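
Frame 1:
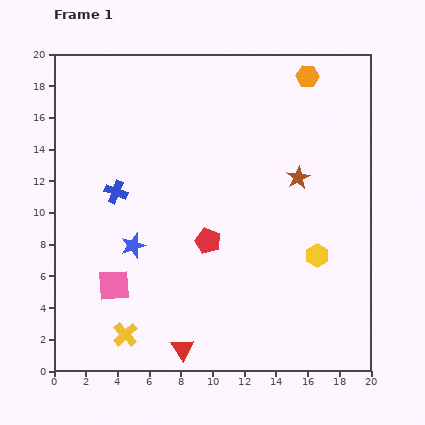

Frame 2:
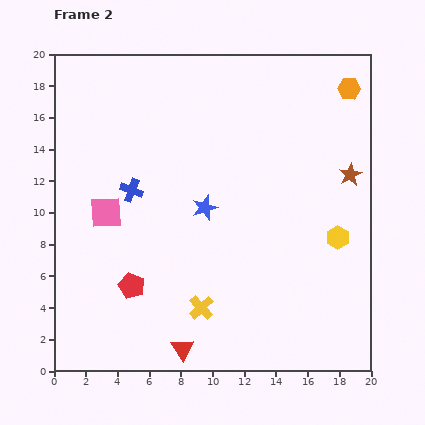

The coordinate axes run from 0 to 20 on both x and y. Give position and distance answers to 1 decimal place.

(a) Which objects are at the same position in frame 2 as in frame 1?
the red triangle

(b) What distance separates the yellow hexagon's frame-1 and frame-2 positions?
1.7

The yellow hexagon moved from (16.6, 7.3) to (17.9, 8.4), a distance of √(1.3² + 1.1²) ≈ 1.7.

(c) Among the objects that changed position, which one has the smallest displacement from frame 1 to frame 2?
the blue cross

(moved 1.0)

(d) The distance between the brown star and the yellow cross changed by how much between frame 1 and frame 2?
-2.1

Distance in frame 1: 14.7. Distance in frame 2: 12.6.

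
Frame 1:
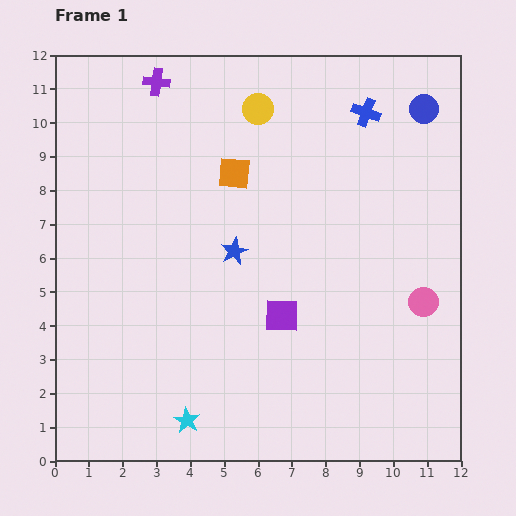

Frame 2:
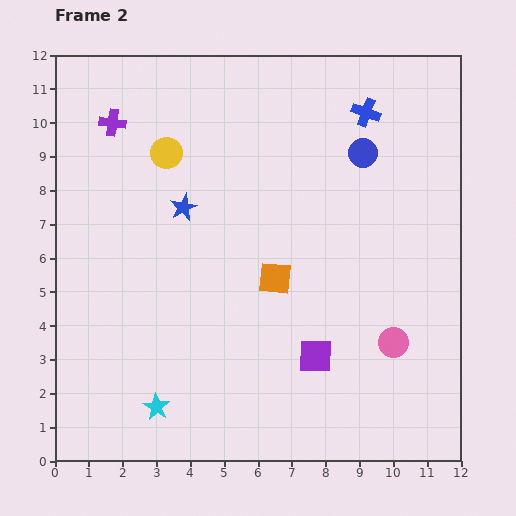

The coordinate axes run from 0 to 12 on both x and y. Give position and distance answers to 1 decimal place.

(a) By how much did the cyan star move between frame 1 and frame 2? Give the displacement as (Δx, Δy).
(-0.9, 0.4)

The cyan star was at (3.9, 1.2) in frame 1 and (3.0, 1.6) in frame 2.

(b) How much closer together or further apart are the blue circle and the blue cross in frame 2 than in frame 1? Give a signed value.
-0.5

Distance in frame 1: 1.7. Distance in frame 2: 1.2.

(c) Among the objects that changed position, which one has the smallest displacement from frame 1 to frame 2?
the cyan star

(moved 1.0)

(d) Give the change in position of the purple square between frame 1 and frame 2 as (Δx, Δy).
(1.0, -1.2)

The purple square was at (6.7, 4.3) in frame 1 and (7.7, 3.1) in frame 2.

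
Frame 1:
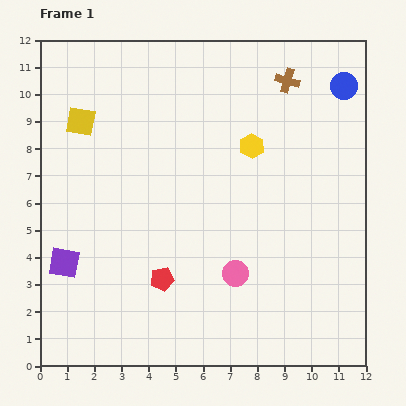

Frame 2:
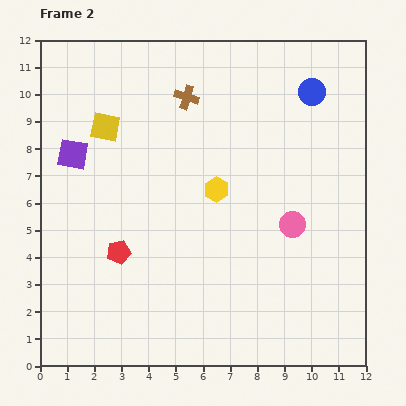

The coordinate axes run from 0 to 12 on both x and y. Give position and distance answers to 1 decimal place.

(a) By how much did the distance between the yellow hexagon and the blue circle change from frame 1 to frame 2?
+1.0

Distance in frame 1: 4.0. Distance in frame 2: 5.0.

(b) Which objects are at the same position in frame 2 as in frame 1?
none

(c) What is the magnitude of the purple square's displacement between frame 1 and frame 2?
4.0

The purple square moved from (0.9, 3.8) to (1.2, 7.8), a distance of √(0.3² + 4.0²) ≈ 4.0.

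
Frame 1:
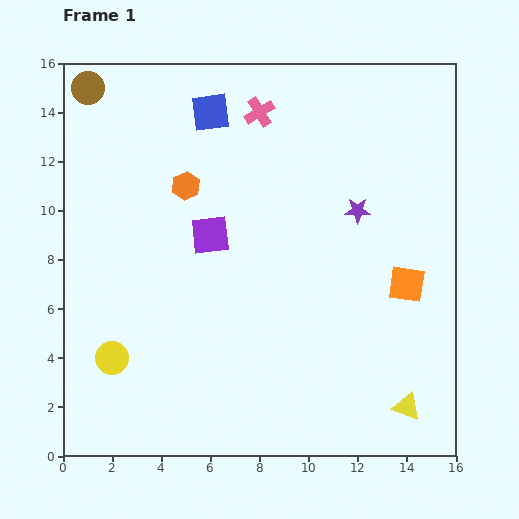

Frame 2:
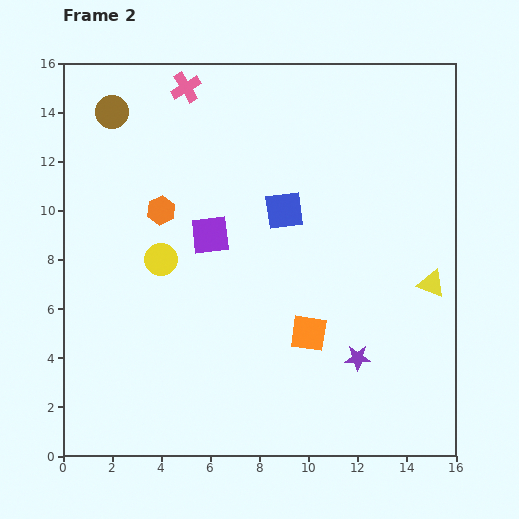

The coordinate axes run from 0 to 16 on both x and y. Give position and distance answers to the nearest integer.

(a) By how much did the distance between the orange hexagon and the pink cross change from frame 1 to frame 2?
+1

Distance in frame 1: 4. Distance in frame 2: 5.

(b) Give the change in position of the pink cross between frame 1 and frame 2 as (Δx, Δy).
(-3, 1)

The pink cross was at (8, 14) in frame 1 and (5, 15) in frame 2.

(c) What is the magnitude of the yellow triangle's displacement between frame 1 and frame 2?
5

The yellow triangle moved from (14, 2) to (15, 7), a distance of √(1² + 5²) ≈ 5.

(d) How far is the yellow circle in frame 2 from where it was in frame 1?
4

The yellow circle moved from (2, 4) to (4, 8), a distance of √(2² + 4²) ≈ 4.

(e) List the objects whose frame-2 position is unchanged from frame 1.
the purple square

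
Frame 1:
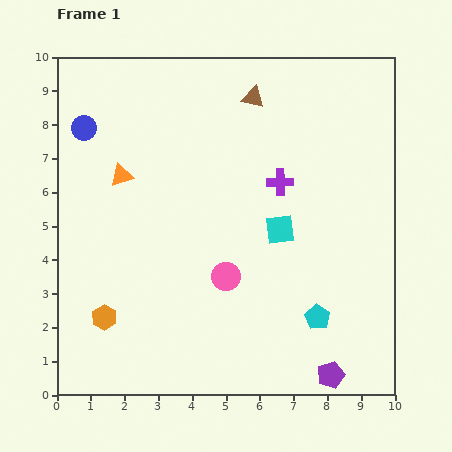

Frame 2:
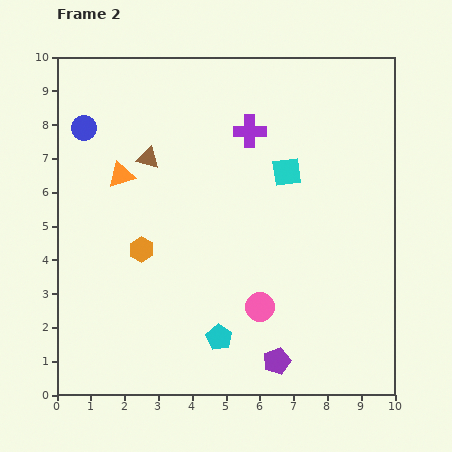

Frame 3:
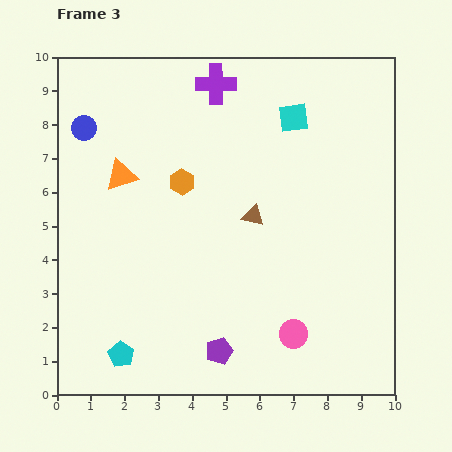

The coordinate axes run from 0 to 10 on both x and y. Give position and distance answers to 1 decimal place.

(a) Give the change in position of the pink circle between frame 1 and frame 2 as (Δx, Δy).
(1.0, -0.9)

The pink circle was at (5.0, 3.5) in frame 1 and (6.0, 2.6) in frame 2.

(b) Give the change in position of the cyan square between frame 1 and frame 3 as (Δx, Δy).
(0.4, 3.3)

The cyan square was at (6.6, 4.9) in frame 1 and (7.0, 8.2) in frame 3.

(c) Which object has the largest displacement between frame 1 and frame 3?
the cyan pentagon

(moved 5.9; next 4.6)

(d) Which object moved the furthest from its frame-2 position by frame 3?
the brown triangle

(moved 3.5; next 2.9)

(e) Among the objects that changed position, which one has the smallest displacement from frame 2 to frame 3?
the pink circle

(moved 1.3)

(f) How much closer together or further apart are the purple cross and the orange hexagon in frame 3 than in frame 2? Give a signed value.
-1.6

Distance in frame 2: 4.7. Distance in frame 3: 3.1.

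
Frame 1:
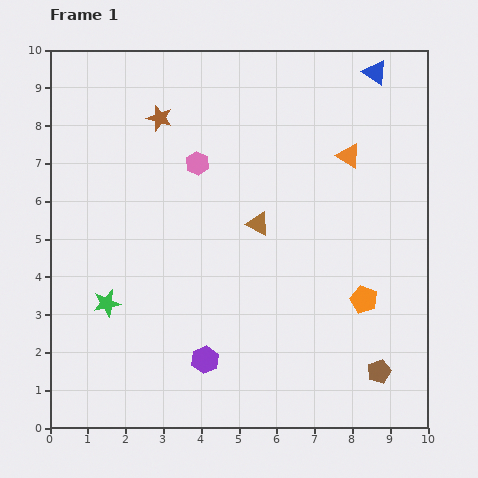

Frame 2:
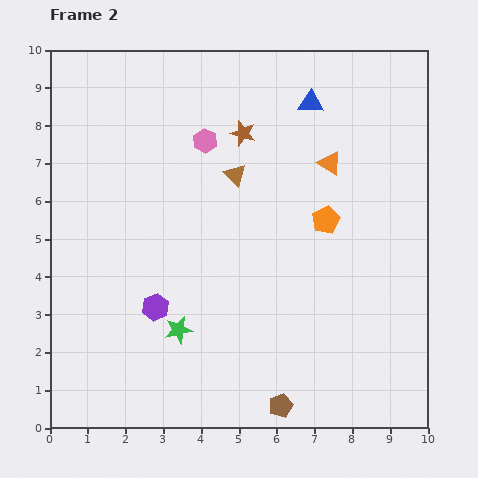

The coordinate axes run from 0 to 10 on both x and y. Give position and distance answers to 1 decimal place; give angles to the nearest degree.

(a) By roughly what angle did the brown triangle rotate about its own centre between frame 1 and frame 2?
17° clockwise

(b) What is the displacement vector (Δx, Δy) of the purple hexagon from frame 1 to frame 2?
(-1.3, 1.4)

The purple hexagon was at (4.1, 1.8) in frame 1 and (2.8, 3.2) in frame 2.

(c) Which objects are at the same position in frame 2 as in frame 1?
none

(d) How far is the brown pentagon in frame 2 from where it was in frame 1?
2.8

The brown pentagon moved from (8.7, 1.5) to (6.1, 0.6), a distance of √(2.6² + 0.9²) ≈ 2.8.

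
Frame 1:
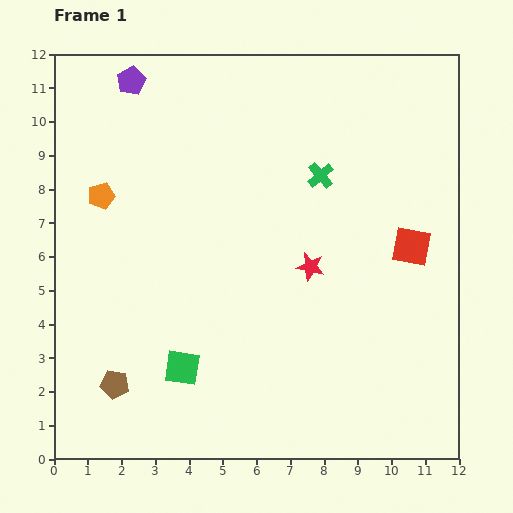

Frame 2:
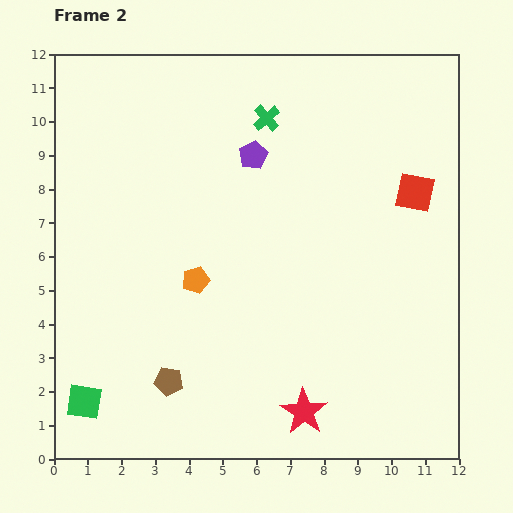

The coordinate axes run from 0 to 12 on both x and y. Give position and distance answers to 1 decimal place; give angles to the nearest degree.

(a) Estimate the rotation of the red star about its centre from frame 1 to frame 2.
21° clockwise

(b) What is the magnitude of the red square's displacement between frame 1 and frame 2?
1.6

The red square moved from (10.6, 6.3) to (10.7, 7.9), a distance of √(0.1² + 1.6²) ≈ 1.6.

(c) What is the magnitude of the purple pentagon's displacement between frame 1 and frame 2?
4.2

The purple pentagon moved from (2.3, 11.2) to (5.9, 9.0), a distance of √(3.6² + 2.2²) ≈ 4.2.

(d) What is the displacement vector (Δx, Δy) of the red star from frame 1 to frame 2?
(-0.2, -4.3)

The red star was at (7.6, 5.7) in frame 1 and (7.4, 1.4) in frame 2.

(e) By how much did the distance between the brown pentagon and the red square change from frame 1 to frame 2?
-0.5

Distance in frame 1: 9.7. Distance in frame 2: 9.2.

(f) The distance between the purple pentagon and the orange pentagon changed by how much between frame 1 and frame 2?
+0.6

Distance in frame 1: 3.5. Distance in frame 2: 4.1.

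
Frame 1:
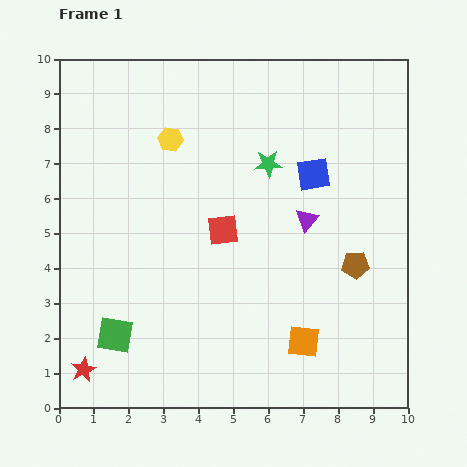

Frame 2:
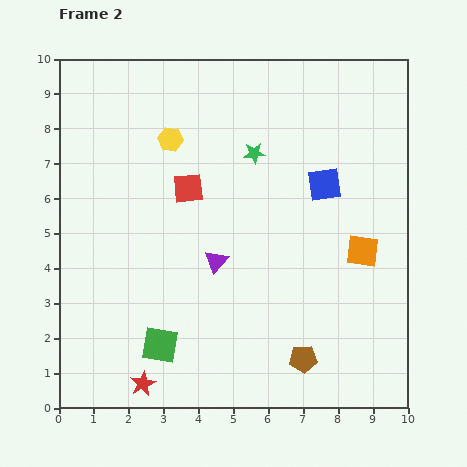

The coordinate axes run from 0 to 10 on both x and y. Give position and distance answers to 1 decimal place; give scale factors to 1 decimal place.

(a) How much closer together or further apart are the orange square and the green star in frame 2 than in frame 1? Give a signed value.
-1.0

Distance in frame 1: 5.2. Distance in frame 2: 4.2.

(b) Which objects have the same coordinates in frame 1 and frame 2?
the yellow hexagon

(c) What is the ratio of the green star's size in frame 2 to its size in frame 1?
0.8×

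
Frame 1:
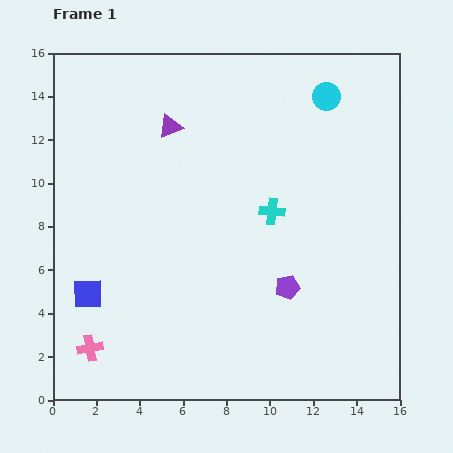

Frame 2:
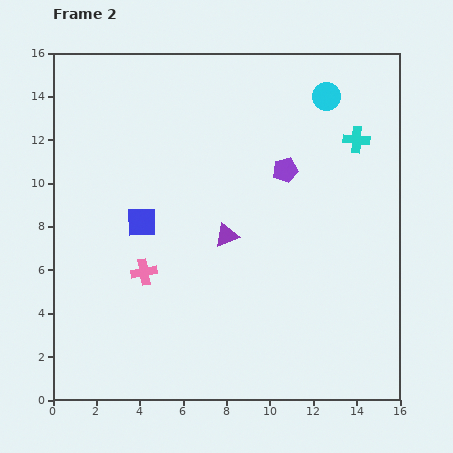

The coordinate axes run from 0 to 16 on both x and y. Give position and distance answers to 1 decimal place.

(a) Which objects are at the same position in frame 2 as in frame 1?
the cyan circle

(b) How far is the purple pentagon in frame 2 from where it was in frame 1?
5.4

The purple pentagon moved from (10.8, 5.2) to (10.7, 10.6), a distance of √(0.1² + 5.4²) ≈ 5.4.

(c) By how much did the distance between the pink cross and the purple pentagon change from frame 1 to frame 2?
-1.5

Distance in frame 1: 9.5. Distance in frame 2: 8.0.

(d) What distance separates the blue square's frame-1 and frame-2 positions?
4.1

The blue square moved from (1.6, 4.9) to (4.1, 8.2), a distance of √(2.5² + 3.3²) ≈ 4.1.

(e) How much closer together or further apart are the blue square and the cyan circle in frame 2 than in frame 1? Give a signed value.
-4.0

Distance in frame 1: 14.3. Distance in frame 2: 10.3.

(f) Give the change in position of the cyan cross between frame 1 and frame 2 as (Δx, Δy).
(3.9, 3.3)

The cyan cross was at (10.1, 8.7) in frame 1 and (14.0, 12.0) in frame 2.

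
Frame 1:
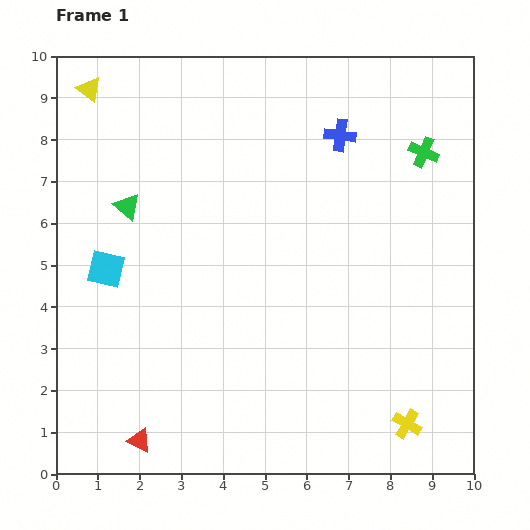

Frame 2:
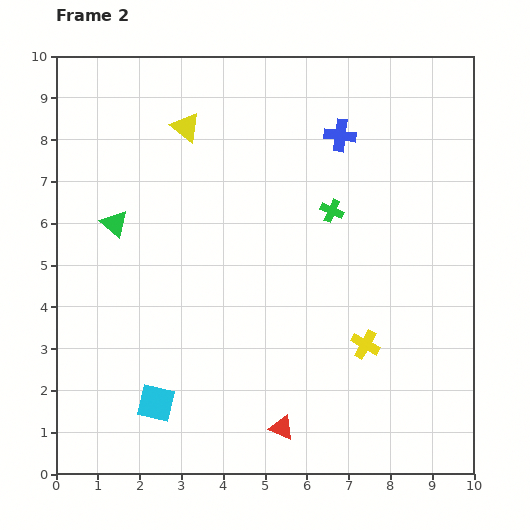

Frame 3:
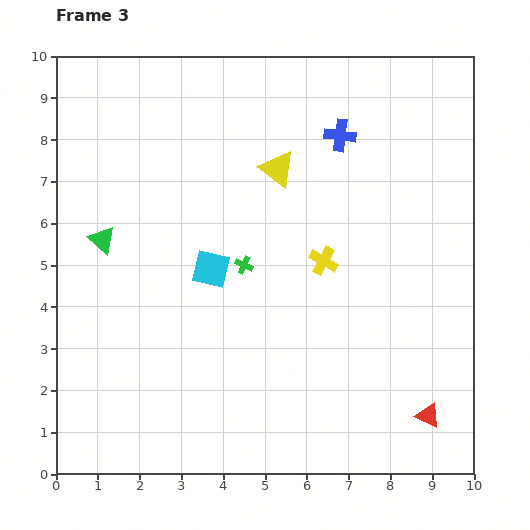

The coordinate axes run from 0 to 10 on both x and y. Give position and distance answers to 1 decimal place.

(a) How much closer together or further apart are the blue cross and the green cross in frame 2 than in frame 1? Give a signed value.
-0.2

Distance in frame 1: 2.0. Distance in frame 2: 1.8.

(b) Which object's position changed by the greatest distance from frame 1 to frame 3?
the red triangle

(moved 6.9; next 5.1)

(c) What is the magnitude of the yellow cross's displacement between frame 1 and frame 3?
4.4

The yellow cross moved from (8.4, 1.2) to (6.4, 5.1), a distance of √(2.0² + 3.9²) ≈ 4.4.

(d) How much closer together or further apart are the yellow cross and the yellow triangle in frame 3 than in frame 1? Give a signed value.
-8.5

Distance in frame 1: 11.0. Distance in frame 3: 2.5.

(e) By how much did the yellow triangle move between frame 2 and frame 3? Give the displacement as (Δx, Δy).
(2.2, -1.0)

The yellow triangle was at (3.1, 8.3) in frame 2 and (5.3, 7.3) in frame 3.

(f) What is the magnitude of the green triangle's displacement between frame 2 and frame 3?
0.5

The green triangle moved from (1.4, 6.0) to (1.1, 5.6), a distance of √(0.3² + 0.4²) ≈ 0.5.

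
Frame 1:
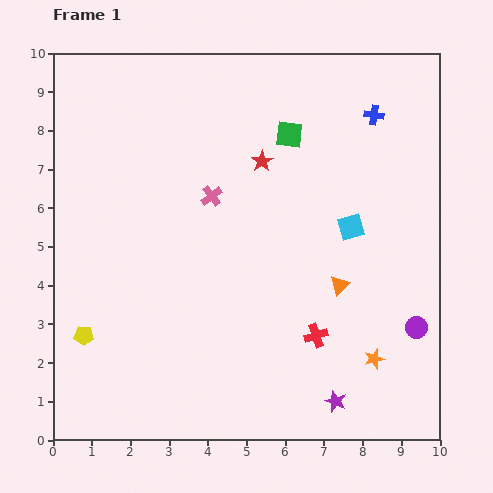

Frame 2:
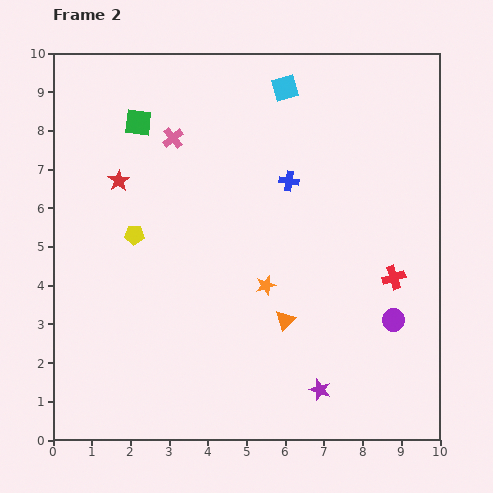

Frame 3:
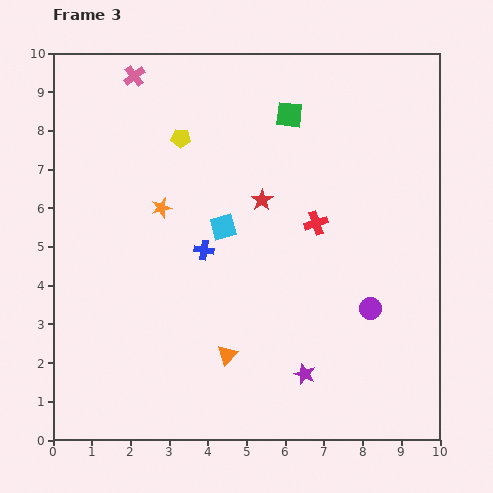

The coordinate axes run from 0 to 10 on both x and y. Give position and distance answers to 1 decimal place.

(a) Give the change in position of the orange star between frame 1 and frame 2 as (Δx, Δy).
(-2.8, 1.9)

The orange star was at (8.3, 2.1) in frame 1 and (5.5, 4.0) in frame 2.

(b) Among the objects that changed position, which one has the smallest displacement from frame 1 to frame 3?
the green square

(moved 0.5)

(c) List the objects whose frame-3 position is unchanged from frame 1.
none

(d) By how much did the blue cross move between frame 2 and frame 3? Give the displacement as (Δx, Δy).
(-2.2, -1.8)

The blue cross was at (6.1, 6.7) in frame 2 and (3.9, 4.9) in frame 3.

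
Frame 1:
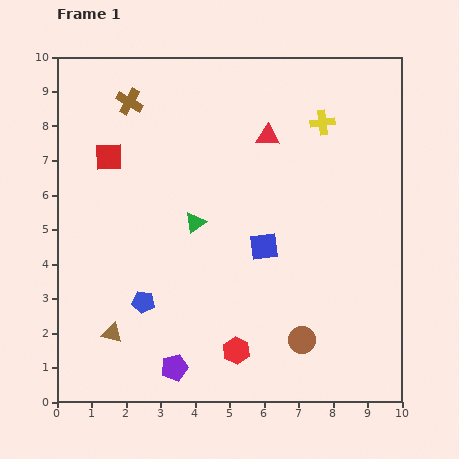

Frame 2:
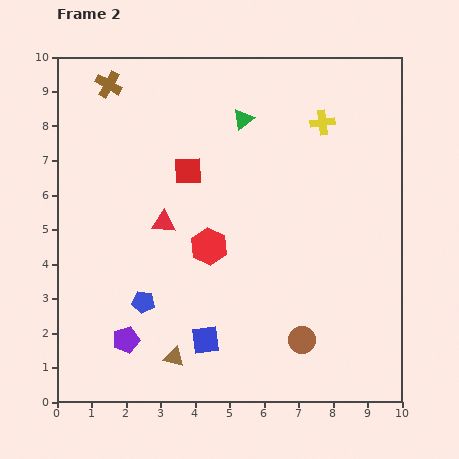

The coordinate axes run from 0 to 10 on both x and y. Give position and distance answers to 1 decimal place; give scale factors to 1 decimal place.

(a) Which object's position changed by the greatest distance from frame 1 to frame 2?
the red triangle

(moved 3.9; next 3.3)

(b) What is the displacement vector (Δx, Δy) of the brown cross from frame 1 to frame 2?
(-0.6, 0.5)

The brown cross was at (2.1, 8.7) in frame 1 and (1.5, 9.2) in frame 2.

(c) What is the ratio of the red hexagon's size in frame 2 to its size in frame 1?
1.4×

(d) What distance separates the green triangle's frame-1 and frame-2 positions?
3.3

The green triangle moved from (4.0, 5.2) to (5.4, 8.2), a distance of √(1.4² + 3.0²) ≈ 3.3.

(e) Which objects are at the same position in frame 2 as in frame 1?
the yellow cross, the brown circle, the blue pentagon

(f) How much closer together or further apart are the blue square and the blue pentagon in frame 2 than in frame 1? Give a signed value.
-1.7

Distance in frame 1: 3.8. Distance in frame 2: 2.1.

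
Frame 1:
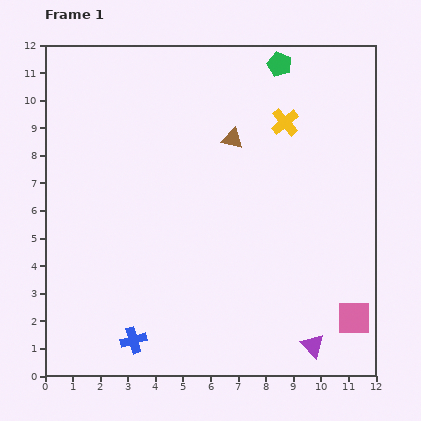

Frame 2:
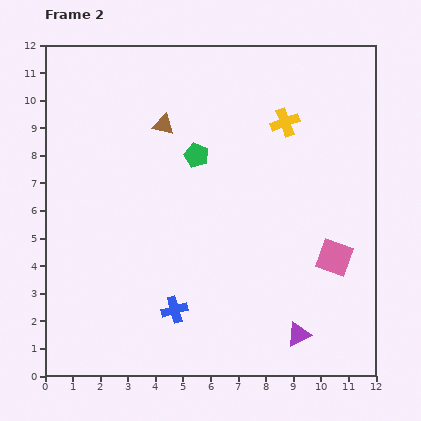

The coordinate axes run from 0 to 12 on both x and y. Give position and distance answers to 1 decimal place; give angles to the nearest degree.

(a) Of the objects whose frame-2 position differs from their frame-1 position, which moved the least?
the purple triangle

(moved 0.6)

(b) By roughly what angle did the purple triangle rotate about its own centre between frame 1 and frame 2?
50° clockwise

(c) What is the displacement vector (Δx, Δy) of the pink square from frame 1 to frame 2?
(-0.7, 2.2)

The pink square was at (11.2, 2.1) in frame 1 and (10.5, 4.3) in frame 2.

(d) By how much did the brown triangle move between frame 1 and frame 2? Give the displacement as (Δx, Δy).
(-2.5, 0.5)

The brown triangle was at (6.8, 8.6) in frame 1 and (4.3, 9.1) in frame 2.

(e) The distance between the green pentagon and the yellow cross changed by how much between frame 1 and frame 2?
+1.3

Distance in frame 1: 2.1. Distance in frame 2: 3.4.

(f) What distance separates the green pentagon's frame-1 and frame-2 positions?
4.5

The green pentagon moved from (8.5, 11.3) to (5.5, 8.0), a distance of √(3.0² + 3.3²) ≈ 4.5.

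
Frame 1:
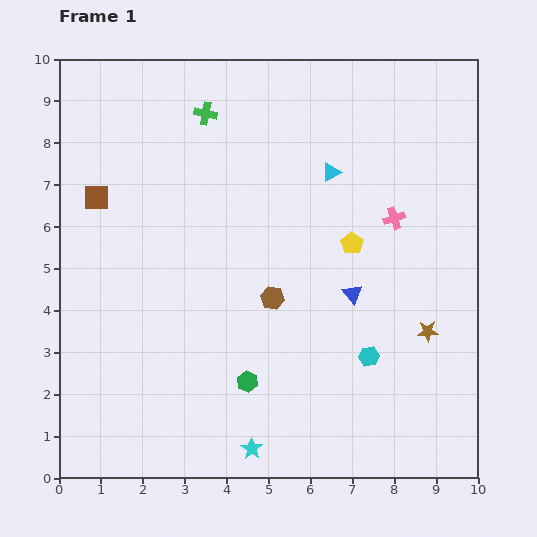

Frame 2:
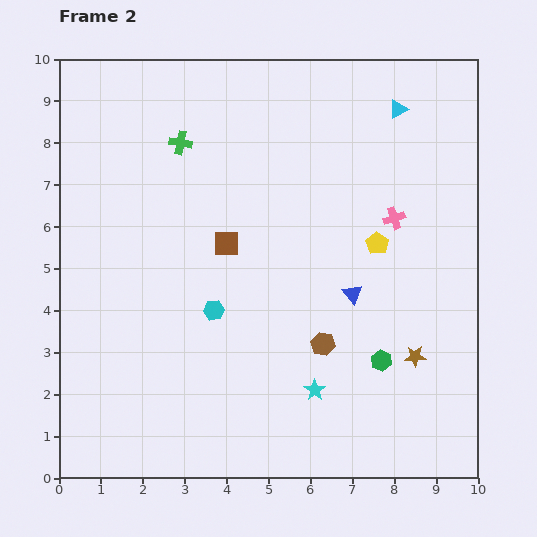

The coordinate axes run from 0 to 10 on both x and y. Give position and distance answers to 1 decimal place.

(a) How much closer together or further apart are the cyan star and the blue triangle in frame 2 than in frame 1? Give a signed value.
-1.9

Distance in frame 1: 4.4. Distance in frame 2: 2.5.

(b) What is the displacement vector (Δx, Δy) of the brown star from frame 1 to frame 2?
(-0.3, -0.6)

The brown star was at (8.8, 3.5) in frame 1 and (8.5, 2.9) in frame 2.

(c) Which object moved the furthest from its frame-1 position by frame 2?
the cyan hexagon

(moved 3.9; next 3.3)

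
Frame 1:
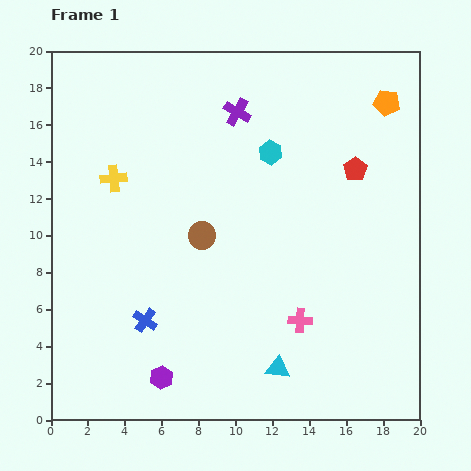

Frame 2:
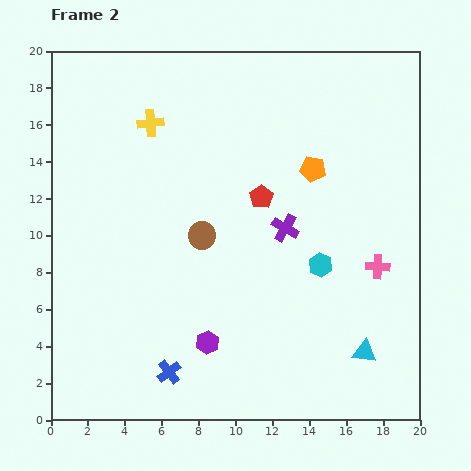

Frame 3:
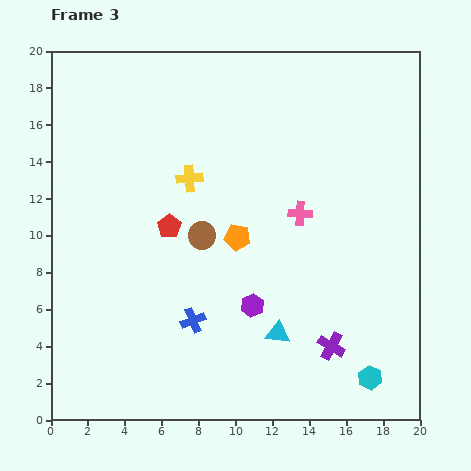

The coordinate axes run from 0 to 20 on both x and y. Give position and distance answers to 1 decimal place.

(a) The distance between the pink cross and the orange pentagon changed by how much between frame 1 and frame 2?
-6.3

Distance in frame 1: 12.7. Distance in frame 2: 6.4.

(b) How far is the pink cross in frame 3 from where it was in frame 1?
5.8

The pink cross moved from (13.5, 5.4) to (13.5, 11.2), a distance of √(0.0² + 5.8²) ≈ 5.8.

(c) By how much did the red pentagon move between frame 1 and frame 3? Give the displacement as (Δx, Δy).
(-10.1, -3.1)

The red pentagon was at (16.5, 13.6) in frame 1 and (6.4, 10.5) in frame 3.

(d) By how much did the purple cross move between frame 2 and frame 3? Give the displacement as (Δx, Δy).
(2.5, -6.4)

The purple cross was at (12.7, 10.4) in frame 2 and (15.2, 4.0) in frame 3.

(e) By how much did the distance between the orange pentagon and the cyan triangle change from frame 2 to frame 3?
-4.7

Distance in frame 2: 10.3. Distance in frame 3: 5.6.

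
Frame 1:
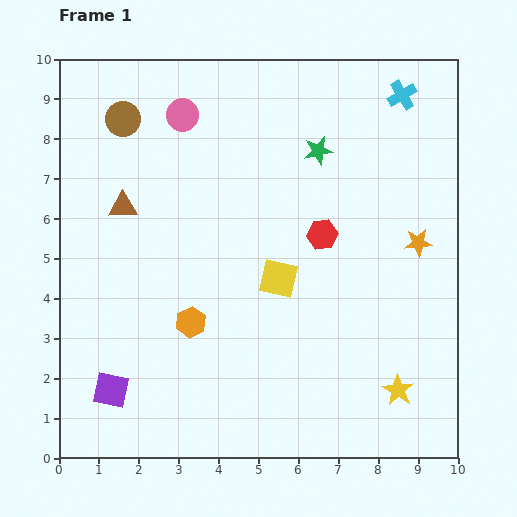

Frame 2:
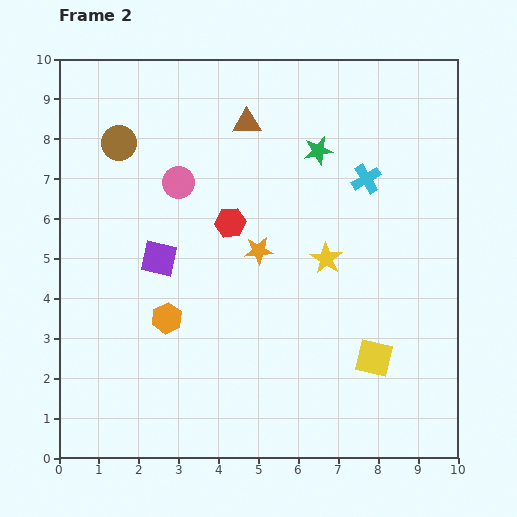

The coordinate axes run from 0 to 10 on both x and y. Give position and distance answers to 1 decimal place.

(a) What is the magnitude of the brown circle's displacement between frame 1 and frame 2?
0.6

The brown circle moved from (1.6, 8.5) to (1.5, 7.9), a distance of √(0.1² + 0.6²) ≈ 0.6.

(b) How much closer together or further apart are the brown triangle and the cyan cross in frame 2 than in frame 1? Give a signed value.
-4.2

Distance in frame 1: 7.5. Distance in frame 2: 3.3.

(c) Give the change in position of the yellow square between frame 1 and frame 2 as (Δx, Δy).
(2.4, -2.0)

The yellow square was at (5.5, 4.5) in frame 1 and (7.9, 2.5) in frame 2.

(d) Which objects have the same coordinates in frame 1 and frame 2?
the green star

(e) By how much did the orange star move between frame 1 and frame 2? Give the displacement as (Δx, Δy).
(-4.0, -0.2)

The orange star was at (9.0, 5.4) in frame 1 and (5.0, 5.2) in frame 2.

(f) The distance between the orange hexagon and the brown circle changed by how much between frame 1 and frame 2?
-0.8

Distance in frame 1: 5.4. Distance in frame 2: 4.6.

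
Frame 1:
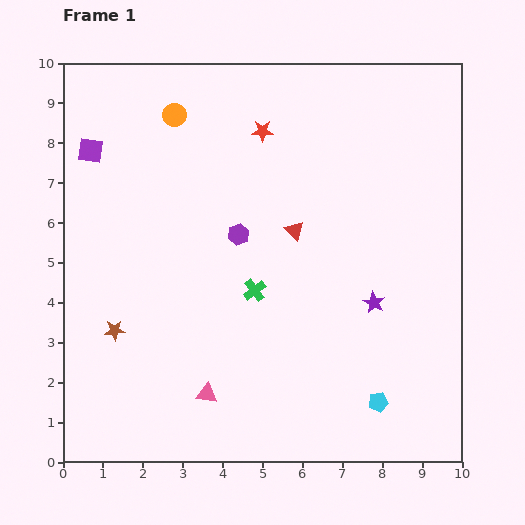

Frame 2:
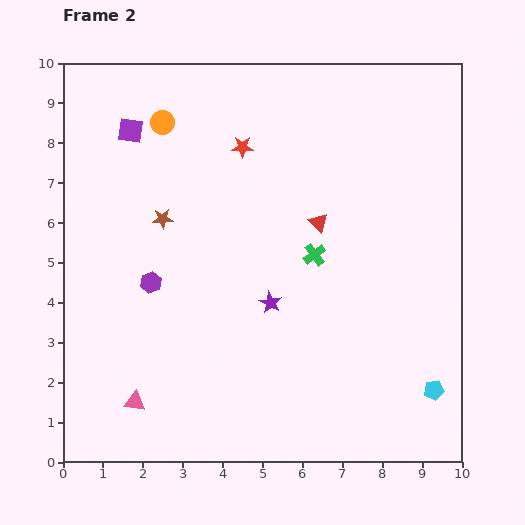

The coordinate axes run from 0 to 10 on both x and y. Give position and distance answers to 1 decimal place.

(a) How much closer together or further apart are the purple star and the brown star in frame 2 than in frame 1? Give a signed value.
-3.1

Distance in frame 1: 6.5. Distance in frame 2: 3.4.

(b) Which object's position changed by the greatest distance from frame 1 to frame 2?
the brown star

(moved 3.0; next 2.6)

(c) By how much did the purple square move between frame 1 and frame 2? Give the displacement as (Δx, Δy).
(1.0, 0.5)

The purple square was at (0.7, 7.8) in frame 1 and (1.7, 8.3) in frame 2.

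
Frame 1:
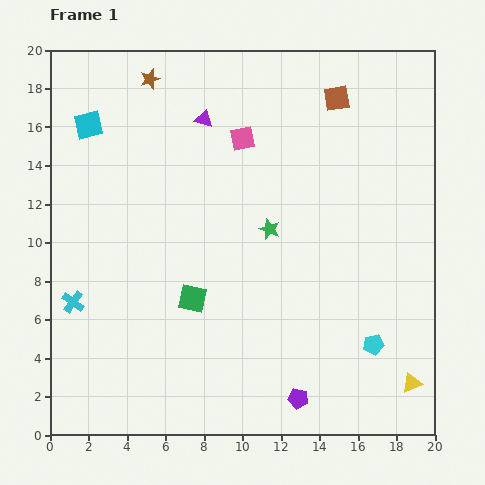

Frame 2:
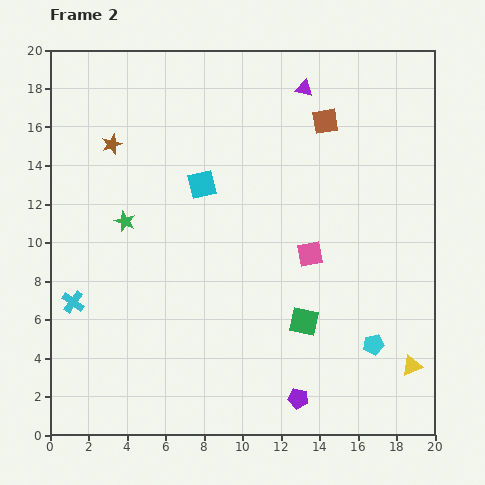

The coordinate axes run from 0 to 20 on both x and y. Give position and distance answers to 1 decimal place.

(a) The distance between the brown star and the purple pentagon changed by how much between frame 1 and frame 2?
-1.9

Distance in frame 1: 18.3. Distance in frame 2: 16.4.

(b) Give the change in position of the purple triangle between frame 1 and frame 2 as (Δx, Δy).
(5.2, 1.6)

The purple triangle was at (8.0, 16.4) in frame 1 and (13.2, 18.0) in frame 2.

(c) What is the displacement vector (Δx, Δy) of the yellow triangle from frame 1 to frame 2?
(0.0, 0.9)

The yellow triangle was at (18.8, 2.7) in frame 1 and (18.8, 3.6) in frame 2.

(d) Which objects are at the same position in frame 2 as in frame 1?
the purple pentagon, the cyan pentagon, the cyan cross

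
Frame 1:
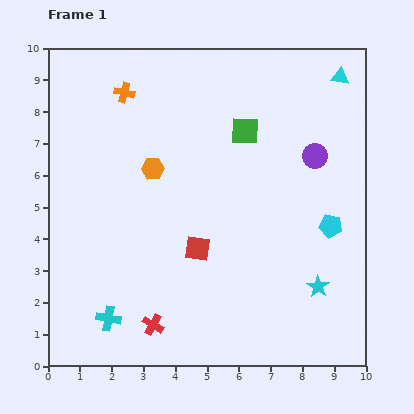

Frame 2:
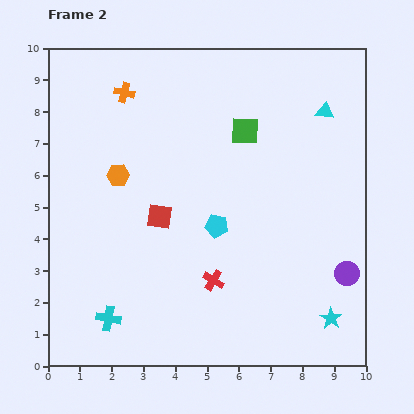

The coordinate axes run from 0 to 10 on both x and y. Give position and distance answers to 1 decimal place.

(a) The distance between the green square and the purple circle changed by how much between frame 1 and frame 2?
+3.2

Distance in frame 1: 2.3. Distance in frame 2: 5.5.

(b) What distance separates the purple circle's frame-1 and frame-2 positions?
3.8

The purple circle moved from (8.4, 6.6) to (9.4, 2.9), a distance of √(1.0² + 3.7²) ≈ 3.8.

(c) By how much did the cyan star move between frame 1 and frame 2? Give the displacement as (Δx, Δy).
(0.4, -1.0)

The cyan star was at (8.5, 2.5) in frame 1 and (8.9, 1.5) in frame 2.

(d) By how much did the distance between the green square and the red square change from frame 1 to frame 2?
-0.2

Distance in frame 1: 4.0. Distance in frame 2: 3.8.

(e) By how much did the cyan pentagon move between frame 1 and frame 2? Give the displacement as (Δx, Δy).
(-3.6, 0.0)

The cyan pentagon was at (8.9, 4.4) in frame 1 and (5.3, 4.4) in frame 2.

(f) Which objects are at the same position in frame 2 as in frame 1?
the cyan cross, the orange cross, the green square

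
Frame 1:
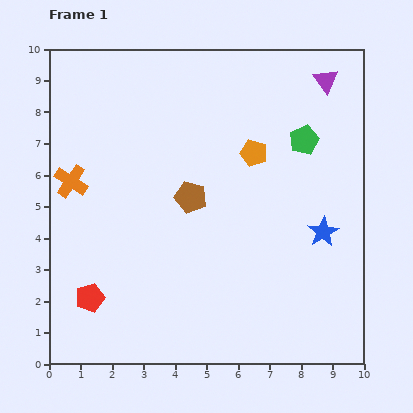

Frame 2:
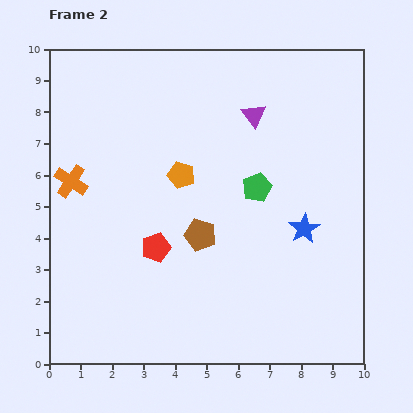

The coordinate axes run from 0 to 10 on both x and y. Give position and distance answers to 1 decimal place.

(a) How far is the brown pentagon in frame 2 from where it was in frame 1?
1.2

The brown pentagon moved from (4.5, 5.3) to (4.8, 4.1), a distance of √(0.3² + 1.2²) ≈ 1.2.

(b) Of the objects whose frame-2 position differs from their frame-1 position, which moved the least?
the blue star

(moved 0.6)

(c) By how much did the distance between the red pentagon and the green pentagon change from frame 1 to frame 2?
-4.7

Distance in frame 1: 8.4. Distance in frame 2: 3.7.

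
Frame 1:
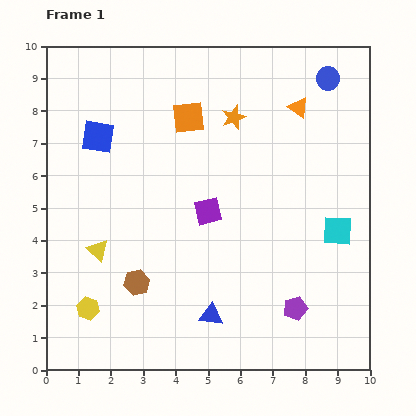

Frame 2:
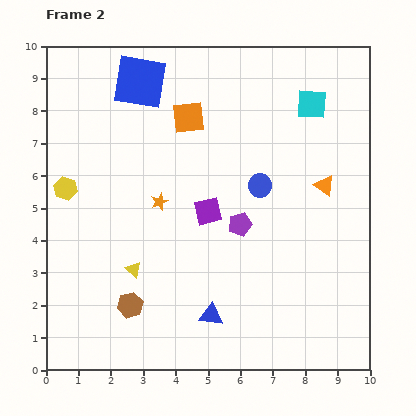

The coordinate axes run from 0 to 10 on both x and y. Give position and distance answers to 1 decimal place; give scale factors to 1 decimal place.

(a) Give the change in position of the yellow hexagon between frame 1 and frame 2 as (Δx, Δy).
(-0.7, 3.7)

The yellow hexagon was at (1.3, 1.9) in frame 1 and (0.6, 5.6) in frame 2.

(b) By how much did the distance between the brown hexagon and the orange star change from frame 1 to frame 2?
-2.6

Distance in frame 1: 5.9. Distance in frame 2: 3.3.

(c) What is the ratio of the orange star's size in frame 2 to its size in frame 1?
0.7×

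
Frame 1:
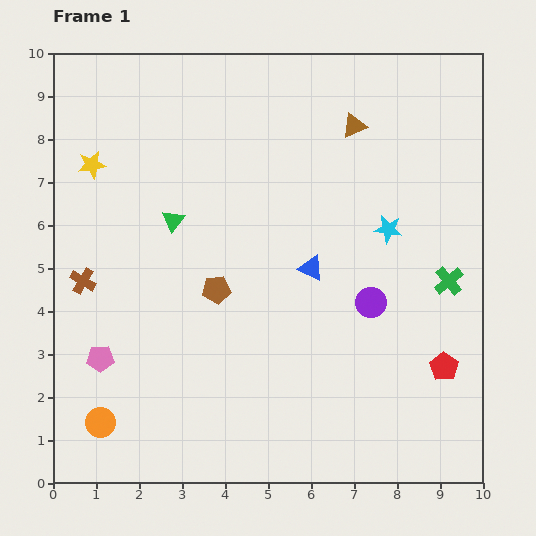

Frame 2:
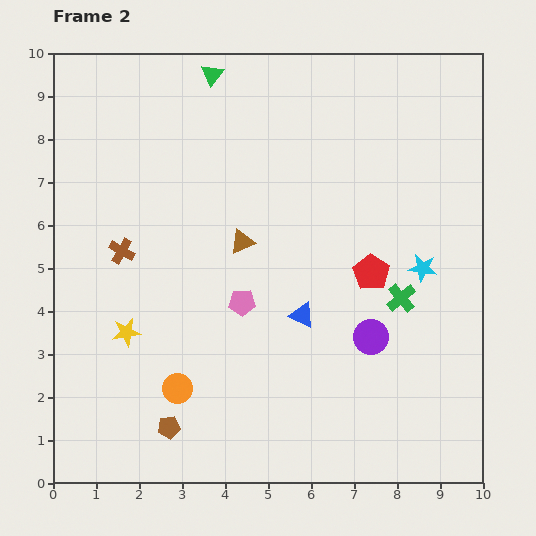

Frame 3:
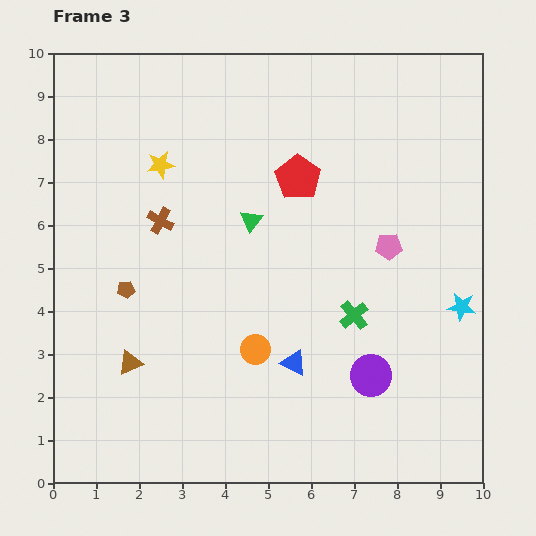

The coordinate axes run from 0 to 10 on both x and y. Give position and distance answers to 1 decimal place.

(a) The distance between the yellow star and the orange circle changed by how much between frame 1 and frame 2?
-4.2

Distance in frame 1: 6.0. Distance in frame 2: 1.8.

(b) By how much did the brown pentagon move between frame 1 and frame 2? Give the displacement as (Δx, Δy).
(-1.1, -3.2)

The brown pentagon was at (3.8, 4.5) in frame 1 and (2.7, 1.3) in frame 2.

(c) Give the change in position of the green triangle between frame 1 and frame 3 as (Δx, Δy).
(1.8, 0.0)

The green triangle was at (2.8, 6.1) in frame 1 and (4.6, 6.1) in frame 3.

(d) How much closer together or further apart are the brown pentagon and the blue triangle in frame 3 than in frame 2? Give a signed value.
+0.3

Distance in frame 2: 4.0. Distance in frame 3: 4.3.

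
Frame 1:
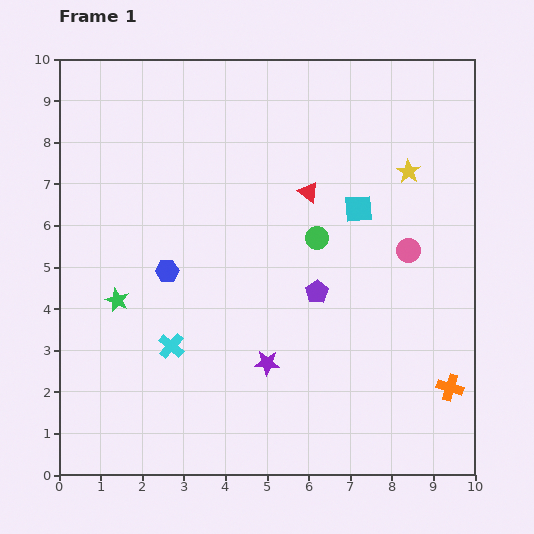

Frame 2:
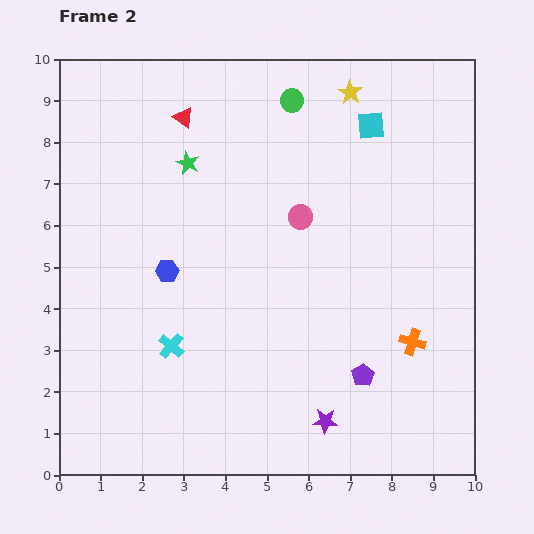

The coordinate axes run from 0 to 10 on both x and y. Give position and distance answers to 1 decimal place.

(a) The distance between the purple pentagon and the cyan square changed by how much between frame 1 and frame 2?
+3.8

Distance in frame 1: 2.2. Distance in frame 2: 6.0.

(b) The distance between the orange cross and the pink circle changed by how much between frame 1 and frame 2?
+0.6

Distance in frame 1: 3.4. Distance in frame 2: 4.0.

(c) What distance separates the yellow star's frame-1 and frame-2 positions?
2.4

The yellow star moved from (8.4, 7.3) to (7.0, 9.2), a distance of √(1.4² + 1.9²) ≈ 2.4.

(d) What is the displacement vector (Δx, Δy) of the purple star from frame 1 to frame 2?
(1.4, -1.4)

The purple star was at (5.0, 2.7) in frame 1 and (6.4, 1.3) in frame 2.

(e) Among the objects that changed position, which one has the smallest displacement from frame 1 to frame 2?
the orange cross

(moved 1.4)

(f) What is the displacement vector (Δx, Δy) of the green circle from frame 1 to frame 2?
(-0.6, 3.3)

The green circle was at (6.2, 5.7) in frame 1 and (5.6, 9.0) in frame 2.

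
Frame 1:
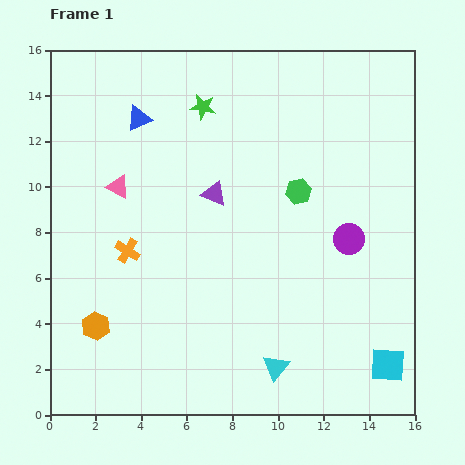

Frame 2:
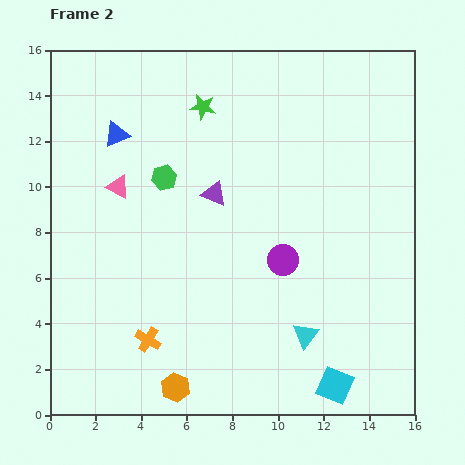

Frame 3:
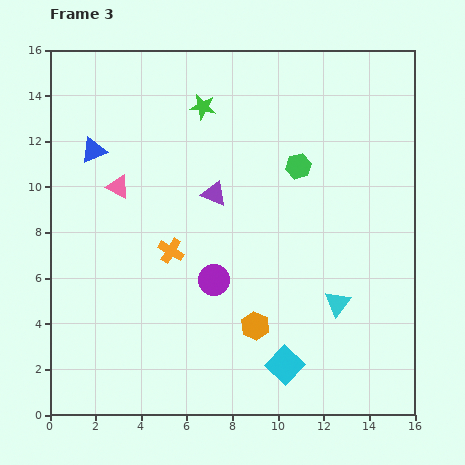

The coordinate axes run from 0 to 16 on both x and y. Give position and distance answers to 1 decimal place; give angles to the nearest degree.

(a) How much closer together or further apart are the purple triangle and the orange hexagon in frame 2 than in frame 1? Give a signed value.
+0.9

Distance in frame 1: 7.8. Distance in frame 2: 8.7.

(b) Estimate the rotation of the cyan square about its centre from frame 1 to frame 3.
40° clockwise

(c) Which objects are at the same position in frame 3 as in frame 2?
the green star, the purple triangle, the pink triangle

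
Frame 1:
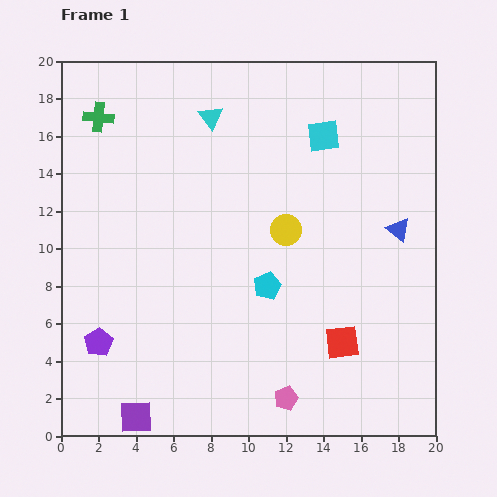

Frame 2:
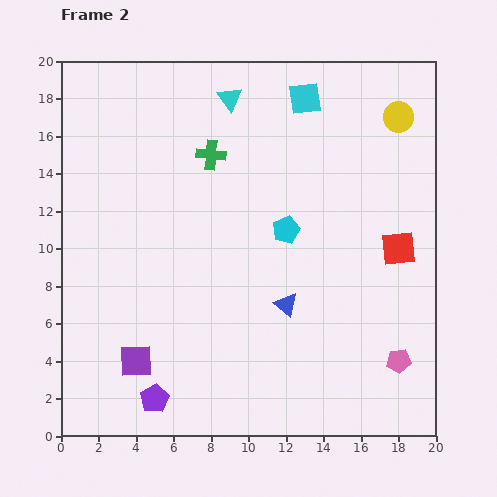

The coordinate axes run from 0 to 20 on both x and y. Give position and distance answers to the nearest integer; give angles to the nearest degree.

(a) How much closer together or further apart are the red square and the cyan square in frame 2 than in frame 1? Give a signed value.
-2

Distance in frame 1: 11. Distance in frame 2: 9.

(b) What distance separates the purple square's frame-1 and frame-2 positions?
3

The purple square moved from (4, 1) to (4, 4), a distance of √(0² + 3²) ≈ 3.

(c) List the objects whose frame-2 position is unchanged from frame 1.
none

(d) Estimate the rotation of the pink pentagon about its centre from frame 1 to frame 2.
17° clockwise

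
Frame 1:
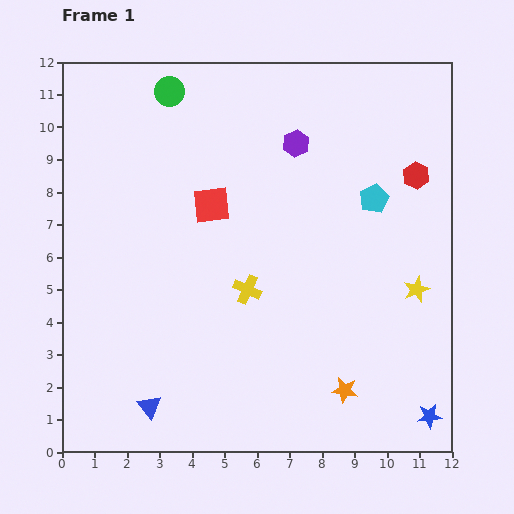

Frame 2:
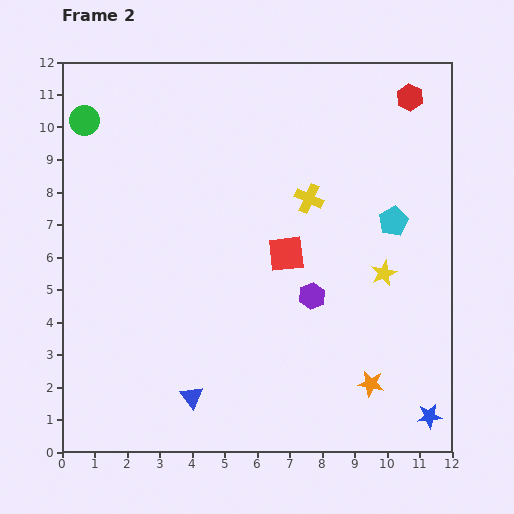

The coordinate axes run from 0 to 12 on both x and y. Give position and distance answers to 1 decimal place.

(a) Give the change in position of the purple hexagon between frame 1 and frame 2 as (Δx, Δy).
(0.5, -4.7)

The purple hexagon was at (7.2, 9.5) in frame 1 and (7.7, 4.8) in frame 2.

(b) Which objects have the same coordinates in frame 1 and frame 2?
the blue star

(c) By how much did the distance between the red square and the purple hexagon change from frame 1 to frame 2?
-1.7

Distance in frame 1: 3.2. Distance in frame 2: 1.5.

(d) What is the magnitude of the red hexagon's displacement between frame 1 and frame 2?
2.4

The red hexagon moved from (10.9, 8.5) to (10.7, 10.9), a distance of √(0.2² + 2.4²) ≈ 2.4.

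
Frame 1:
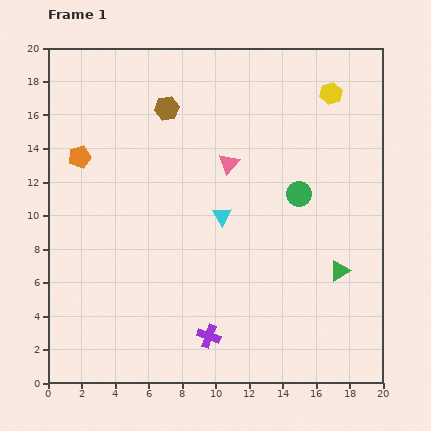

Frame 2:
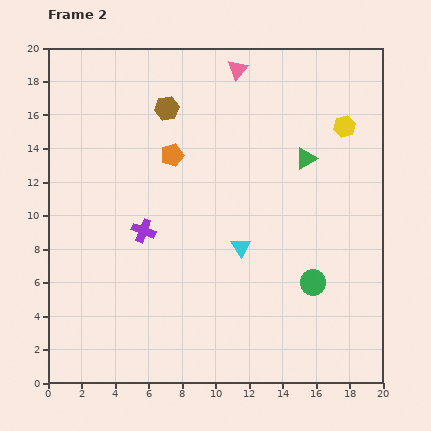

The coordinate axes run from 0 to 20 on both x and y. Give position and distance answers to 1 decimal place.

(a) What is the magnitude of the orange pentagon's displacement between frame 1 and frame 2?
5.5

The orange pentagon moved from (1.9, 13.5) to (7.4, 13.6), a distance of √(5.5² + 0.1²) ≈ 5.5.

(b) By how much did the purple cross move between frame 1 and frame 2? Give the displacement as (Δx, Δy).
(-3.9, 6.3)

The purple cross was at (9.6, 2.8) in frame 1 and (5.7, 9.1) in frame 2.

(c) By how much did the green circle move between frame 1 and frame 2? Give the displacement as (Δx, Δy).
(0.8, -5.3)

The green circle was at (15.0, 11.3) in frame 1 and (15.8, 6.0) in frame 2.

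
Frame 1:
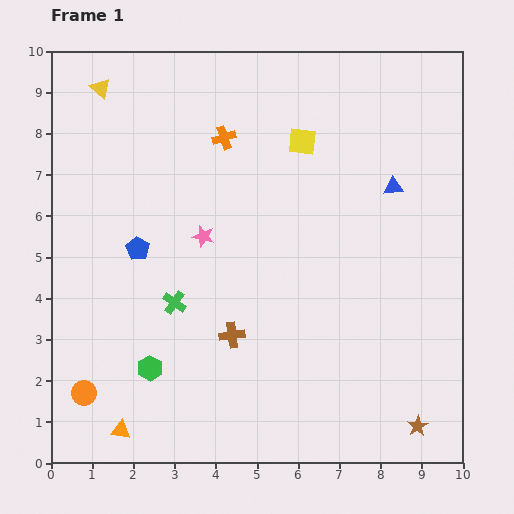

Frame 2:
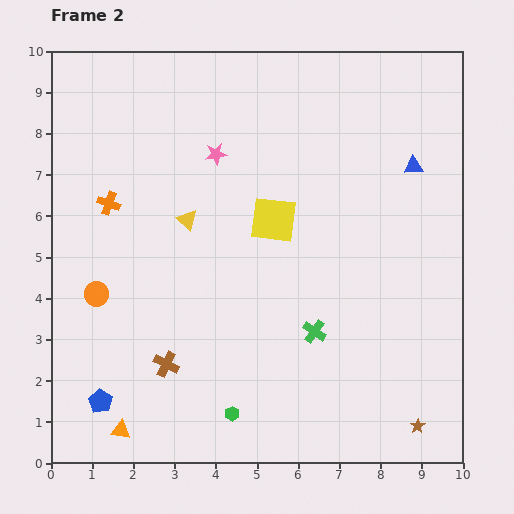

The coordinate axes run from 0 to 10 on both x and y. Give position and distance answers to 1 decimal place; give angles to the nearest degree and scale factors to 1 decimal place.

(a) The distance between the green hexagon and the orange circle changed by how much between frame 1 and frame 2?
+2.7

Distance in frame 1: 1.7. Distance in frame 2: 4.4.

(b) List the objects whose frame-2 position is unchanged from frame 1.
the orange triangle, the brown star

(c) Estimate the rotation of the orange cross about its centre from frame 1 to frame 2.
38° clockwise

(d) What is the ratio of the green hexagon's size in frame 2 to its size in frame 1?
0.6×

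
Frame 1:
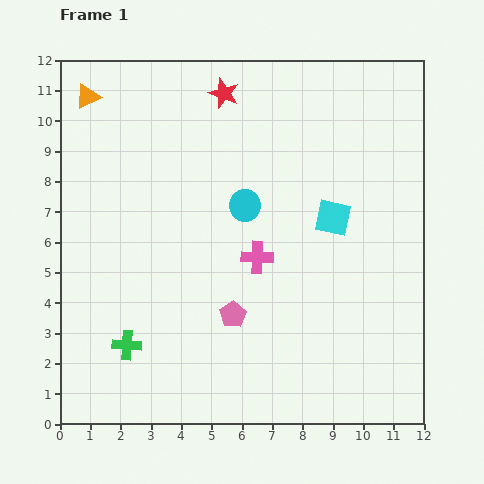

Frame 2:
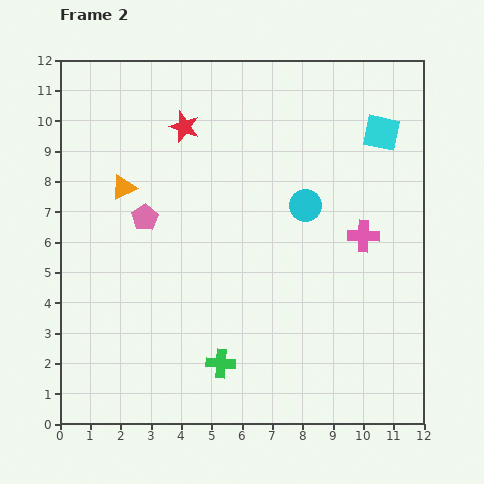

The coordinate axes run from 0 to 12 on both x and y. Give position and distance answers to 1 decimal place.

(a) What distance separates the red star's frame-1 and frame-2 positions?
1.7

The red star moved from (5.4, 10.9) to (4.1, 9.8), a distance of √(1.3² + 1.1²) ≈ 1.7.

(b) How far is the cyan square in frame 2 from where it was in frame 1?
3.2

The cyan square moved from (9.0, 6.8) to (10.6, 9.6), a distance of √(1.6² + 2.8²) ≈ 3.2.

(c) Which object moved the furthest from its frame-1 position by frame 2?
the pink pentagon

(moved 4.3; next 3.6)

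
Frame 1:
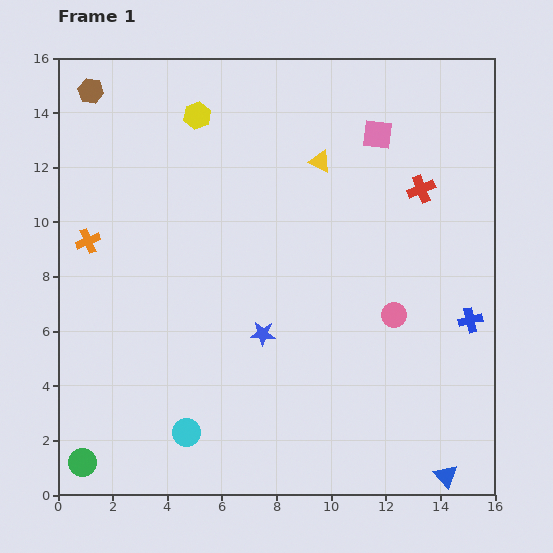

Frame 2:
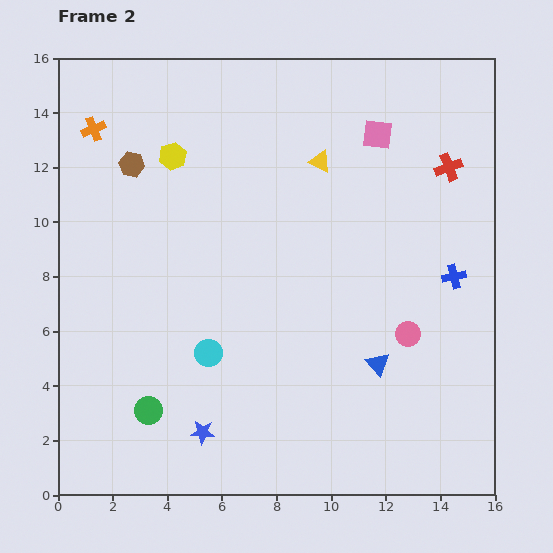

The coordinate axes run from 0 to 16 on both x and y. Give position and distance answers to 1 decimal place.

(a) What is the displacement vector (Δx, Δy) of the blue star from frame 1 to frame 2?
(-2.2, -3.6)

The blue star was at (7.5, 5.9) in frame 1 and (5.3, 2.3) in frame 2.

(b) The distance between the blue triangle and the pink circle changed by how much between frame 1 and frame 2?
-4.6

Distance in frame 1: 6.2. Distance in frame 2: 1.6.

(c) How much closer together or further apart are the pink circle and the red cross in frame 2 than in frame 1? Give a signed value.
+1.6

Distance in frame 1: 4.7. Distance in frame 2: 6.3.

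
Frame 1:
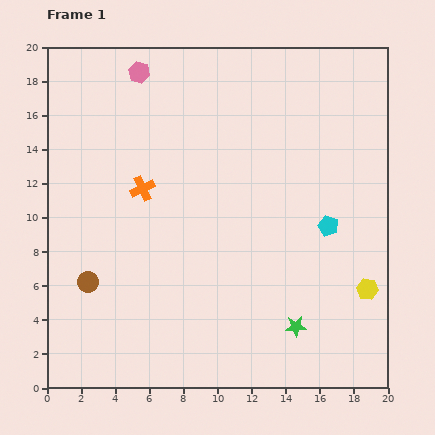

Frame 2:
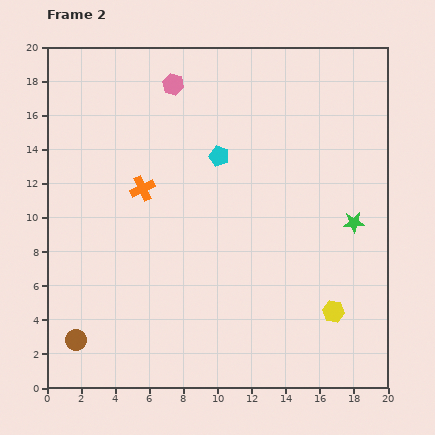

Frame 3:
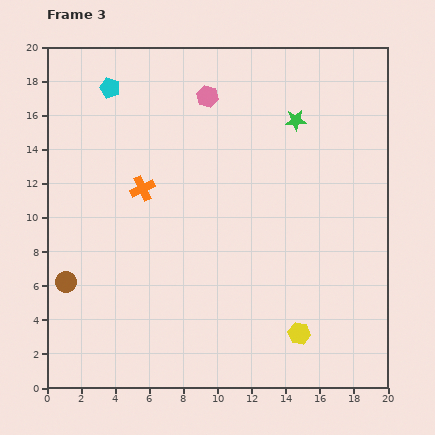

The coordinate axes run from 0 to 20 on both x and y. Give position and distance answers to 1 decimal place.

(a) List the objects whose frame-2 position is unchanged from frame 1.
the orange cross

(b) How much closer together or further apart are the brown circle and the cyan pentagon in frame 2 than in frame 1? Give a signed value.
-0.8

Distance in frame 1: 14.5. Distance in frame 2: 13.7.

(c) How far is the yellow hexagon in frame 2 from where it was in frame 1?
2.4

The yellow hexagon moved from (18.8, 5.8) to (16.8, 4.5), a distance of √(2.0² + 1.3²) ≈ 2.4.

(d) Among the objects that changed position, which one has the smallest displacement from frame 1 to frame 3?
the brown circle

(moved 1.3)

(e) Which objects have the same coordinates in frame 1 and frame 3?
the orange cross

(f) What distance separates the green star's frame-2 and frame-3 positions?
6.9

The green star moved from (18.0, 9.7) to (14.6, 15.7), a distance of √(3.4² + 6.0²) ≈ 6.9.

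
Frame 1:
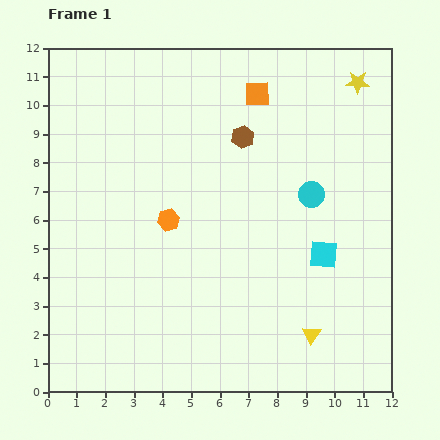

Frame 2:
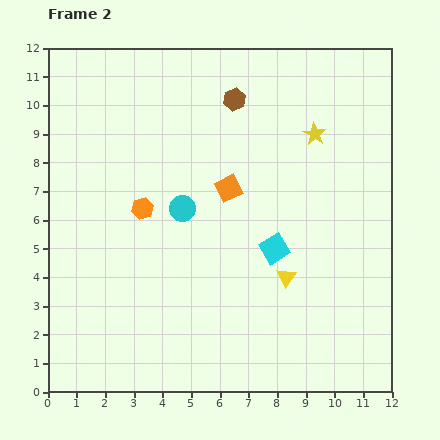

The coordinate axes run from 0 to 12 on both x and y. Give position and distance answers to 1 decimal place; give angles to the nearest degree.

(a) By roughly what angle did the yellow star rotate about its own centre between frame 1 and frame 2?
29° clockwise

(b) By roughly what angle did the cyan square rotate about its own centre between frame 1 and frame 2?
35° counter-clockwise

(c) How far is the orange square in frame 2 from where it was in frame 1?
3.4

The orange square moved from (7.3, 10.4) to (6.3, 7.1), a distance of √(1.0² + 3.3²) ≈ 3.4.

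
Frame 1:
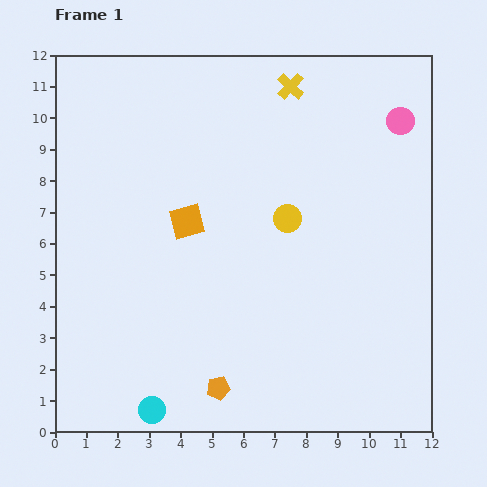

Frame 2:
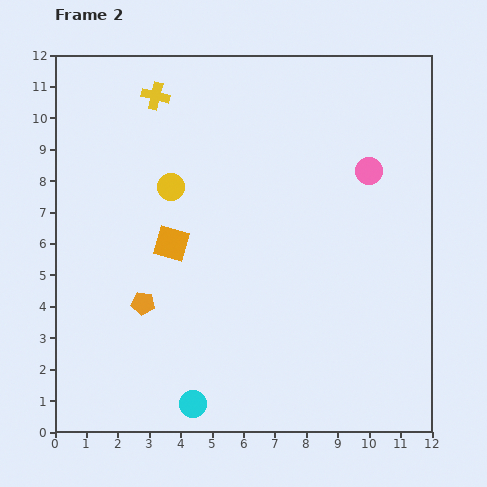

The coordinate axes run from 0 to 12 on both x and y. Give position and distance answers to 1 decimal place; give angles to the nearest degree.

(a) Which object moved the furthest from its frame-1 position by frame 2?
the yellow cross

(moved 4.3; next 3.8)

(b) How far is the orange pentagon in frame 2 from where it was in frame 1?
3.6

The orange pentagon moved from (5.2, 1.4) to (2.8, 4.1), a distance of √(2.4² + 2.7²) ≈ 3.6.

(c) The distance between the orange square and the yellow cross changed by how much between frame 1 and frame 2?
-0.7

Distance in frame 1: 5.4. Distance in frame 2: 4.7.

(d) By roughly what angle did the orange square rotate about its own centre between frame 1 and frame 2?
31° clockwise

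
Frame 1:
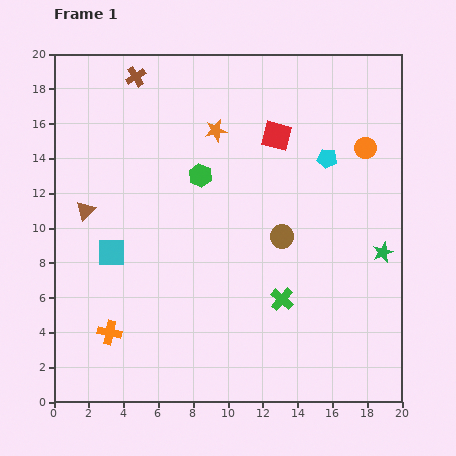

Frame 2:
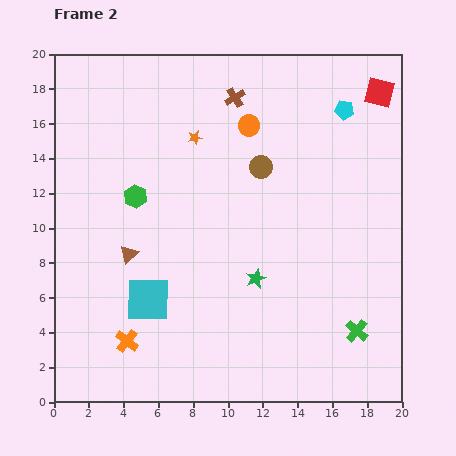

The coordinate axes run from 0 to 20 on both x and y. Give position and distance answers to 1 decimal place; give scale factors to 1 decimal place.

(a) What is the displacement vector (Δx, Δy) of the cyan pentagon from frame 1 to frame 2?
(1.0, 2.8)

The cyan pentagon was at (15.7, 14.0) in frame 1 and (16.7, 16.8) in frame 2.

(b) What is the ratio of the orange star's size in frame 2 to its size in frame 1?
0.6×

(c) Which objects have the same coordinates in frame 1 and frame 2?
none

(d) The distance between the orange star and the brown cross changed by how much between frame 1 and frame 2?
-2.2

Distance in frame 1: 5.5. Distance in frame 2: 3.3.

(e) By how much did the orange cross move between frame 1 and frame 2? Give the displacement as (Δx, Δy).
(1.0, -0.5)

The orange cross was at (3.2, 4.0) in frame 1 and (4.2, 3.5) in frame 2.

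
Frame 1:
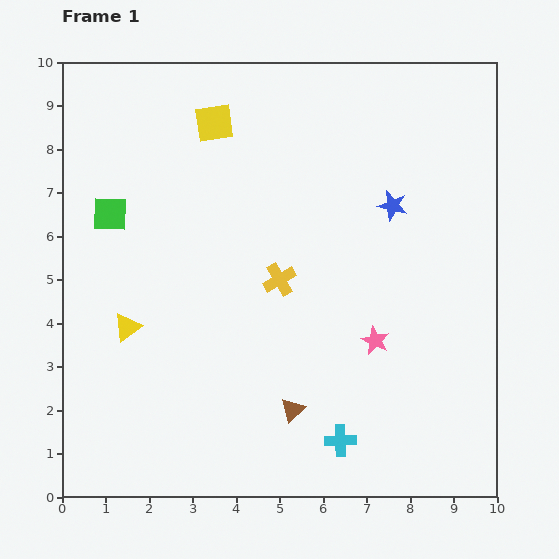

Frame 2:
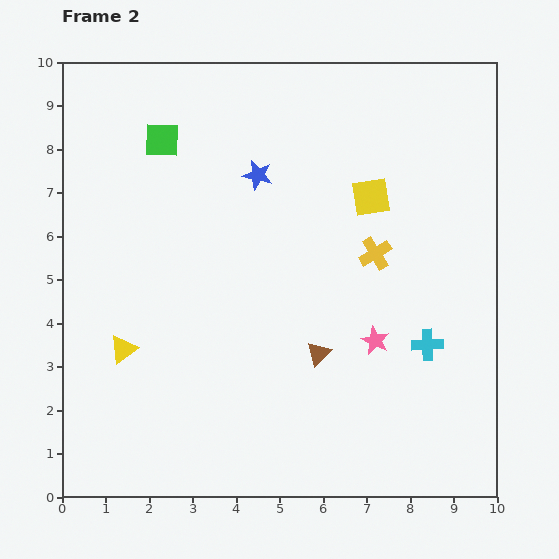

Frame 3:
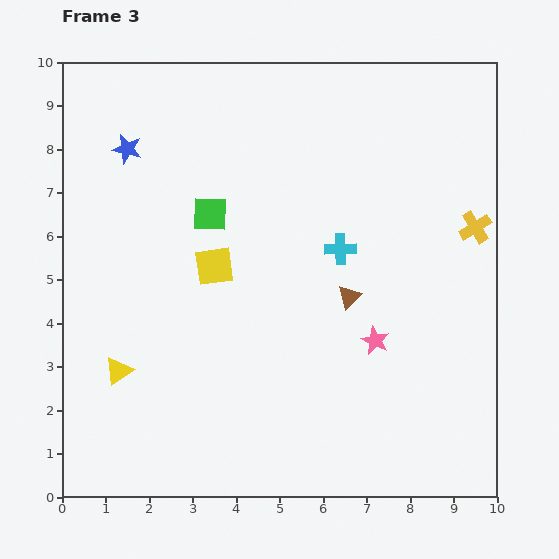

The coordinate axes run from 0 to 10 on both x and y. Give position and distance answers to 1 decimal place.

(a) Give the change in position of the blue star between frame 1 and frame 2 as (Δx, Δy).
(-3.1, 0.7)

The blue star was at (7.6, 6.7) in frame 1 and (4.5, 7.4) in frame 2.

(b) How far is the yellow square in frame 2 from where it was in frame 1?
4.0

The yellow square moved from (3.5, 8.6) to (7.1, 6.9), a distance of √(3.6² + 1.7²) ≈ 4.0.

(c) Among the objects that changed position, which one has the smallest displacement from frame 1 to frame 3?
the yellow triangle

(moved 1.0)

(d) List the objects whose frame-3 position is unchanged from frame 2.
the pink star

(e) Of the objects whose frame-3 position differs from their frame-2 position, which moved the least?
the yellow triangle

(moved 0.5)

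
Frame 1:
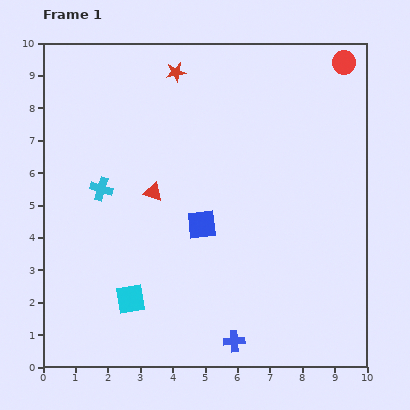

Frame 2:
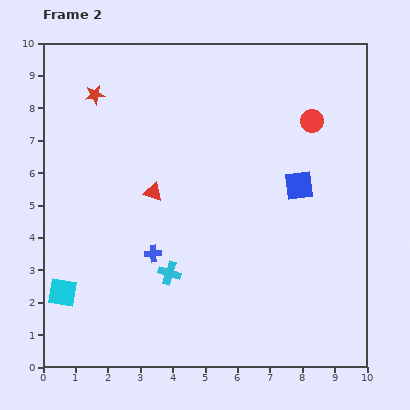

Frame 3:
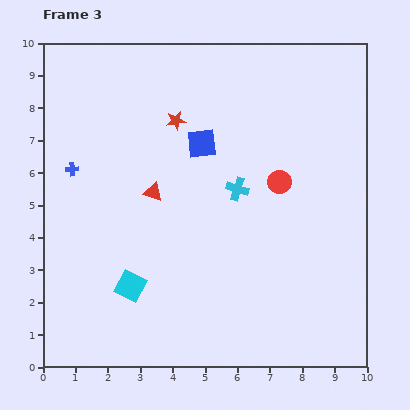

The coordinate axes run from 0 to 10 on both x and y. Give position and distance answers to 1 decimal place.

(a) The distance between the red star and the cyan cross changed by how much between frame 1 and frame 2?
+1.7

Distance in frame 1: 4.3. Distance in frame 2: 6.0.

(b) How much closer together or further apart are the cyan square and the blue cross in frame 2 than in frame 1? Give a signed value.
-0.5

Distance in frame 1: 3.5. Distance in frame 2: 3.0.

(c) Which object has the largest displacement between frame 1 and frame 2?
the blue cross

(moved 3.7; next 3.3)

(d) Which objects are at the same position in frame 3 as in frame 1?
the red triangle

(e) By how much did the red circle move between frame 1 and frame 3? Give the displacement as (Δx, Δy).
(-2.0, -3.7)

The red circle was at (9.3, 9.4) in frame 1 and (7.3, 5.7) in frame 3.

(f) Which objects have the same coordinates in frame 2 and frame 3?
the red triangle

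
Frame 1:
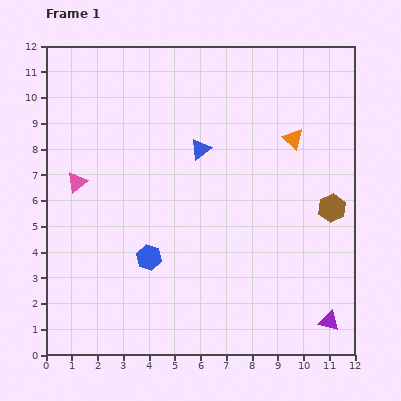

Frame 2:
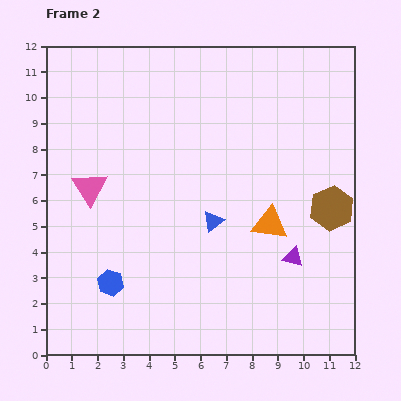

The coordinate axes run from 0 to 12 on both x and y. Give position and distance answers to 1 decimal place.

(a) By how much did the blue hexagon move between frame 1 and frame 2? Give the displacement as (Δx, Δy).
(-1.5, -1.0)

The blue hexagon was at (4.0, 3.8) in frame 1 and (2.5, 2.8) in frame 2.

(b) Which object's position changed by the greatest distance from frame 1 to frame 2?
the orange triangle

(moved 3.4; next 2.9)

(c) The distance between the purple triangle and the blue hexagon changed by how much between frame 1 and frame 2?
-0.2

Distance in frame 1: 7.4. Distance in frame 2: 7.2.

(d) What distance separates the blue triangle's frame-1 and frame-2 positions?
2.8

The blue triangle moved from (6.0, 8.0) to (6.5, 5.2), a distance of √(0.5² + 2.8²) ≈ 2.8.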